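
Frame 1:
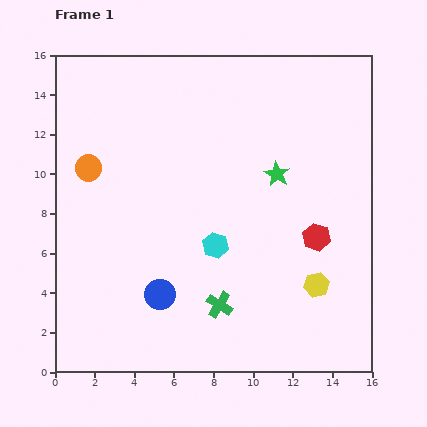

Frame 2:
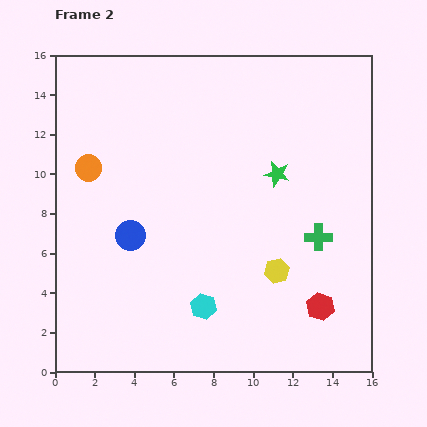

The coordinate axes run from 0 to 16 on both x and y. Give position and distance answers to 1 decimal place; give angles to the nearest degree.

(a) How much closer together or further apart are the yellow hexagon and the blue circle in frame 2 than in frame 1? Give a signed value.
-0.3

Distance in frame 1: 7.9. Distance in frame 2: 7.6.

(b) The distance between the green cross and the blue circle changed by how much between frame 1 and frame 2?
+6.5

Distance in frame 1: 3.0. Distance in frame 2: 9.5.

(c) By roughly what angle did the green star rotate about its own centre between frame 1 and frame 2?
17° counter-clockwise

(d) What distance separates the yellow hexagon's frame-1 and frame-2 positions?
2.1

The yellow hexagon moved from (13.2, 4.4) to (11.2, 5.1), a distance of √(2.0² + 0.7²) ≈ 2.1.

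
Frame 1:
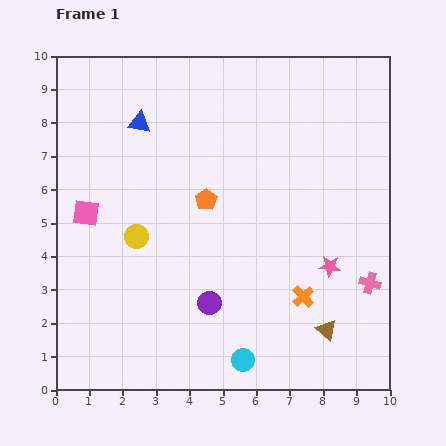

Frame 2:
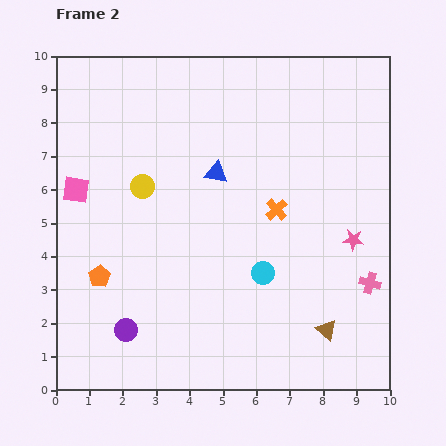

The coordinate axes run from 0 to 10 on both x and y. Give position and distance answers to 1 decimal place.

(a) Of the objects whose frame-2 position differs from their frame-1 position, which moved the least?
the pink square

(moved 0.8)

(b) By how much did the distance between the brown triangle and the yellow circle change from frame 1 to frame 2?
+0.6

Distance in frame 1: 6.4. Distance in frame 2: 7.0.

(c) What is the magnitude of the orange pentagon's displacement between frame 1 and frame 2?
3.9

The orange pentagon moved from (4.5, 5.7) to (1.3, 3.4), a distance of √(3.2² + 2.3²) ≈ 3.9.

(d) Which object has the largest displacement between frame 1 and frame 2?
the orange pentagon

(moved 3.9; next 2.7)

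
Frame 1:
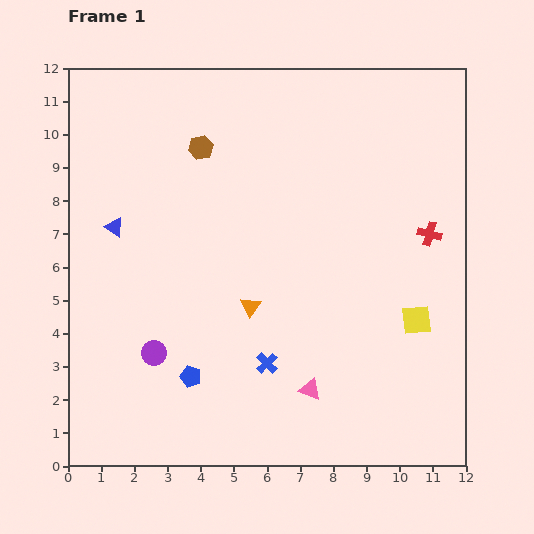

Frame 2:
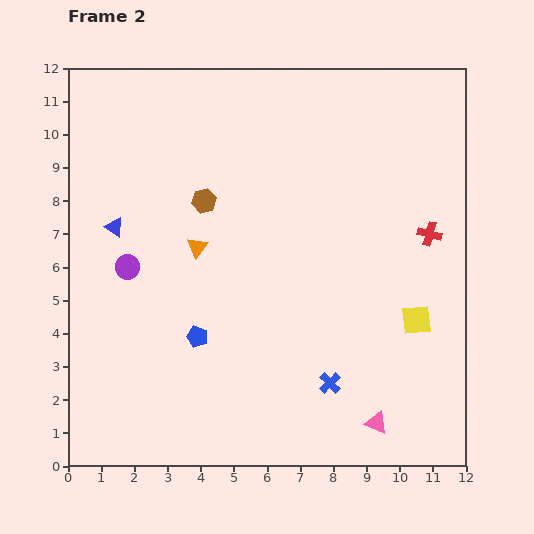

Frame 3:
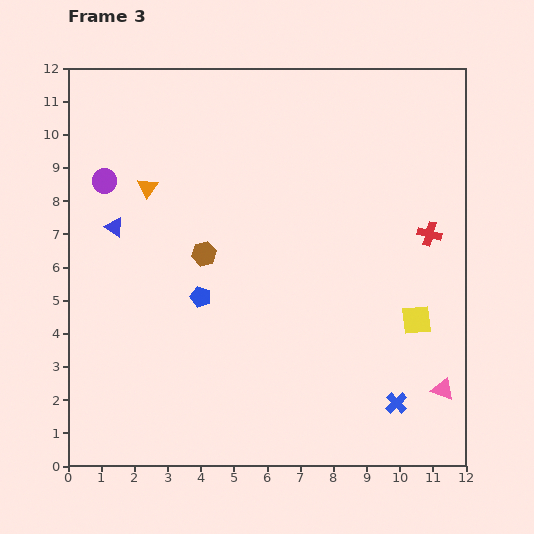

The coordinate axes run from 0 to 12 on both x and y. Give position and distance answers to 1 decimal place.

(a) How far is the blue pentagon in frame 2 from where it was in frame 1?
1.2

The blue pentagon moved from (3.7, 2.7) to (3.9, 3.9), a distance of √(0.2² + 1.2²) ≈ 1.2.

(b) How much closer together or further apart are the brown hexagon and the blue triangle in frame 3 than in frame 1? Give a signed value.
-0.7

Distance in frame 1: 3.5. Distance in frame 3: 2.8.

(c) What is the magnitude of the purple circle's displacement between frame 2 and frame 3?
2.7

The purple circle moved from (1.8, 6.0) to (1.1, 8.6), a distance of √(0.7² + 2.6²) ≈ 2.7.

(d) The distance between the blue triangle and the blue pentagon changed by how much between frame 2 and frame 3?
-0.8

Distance in frame 2: 4.1. Distance in frame 3: 3.3.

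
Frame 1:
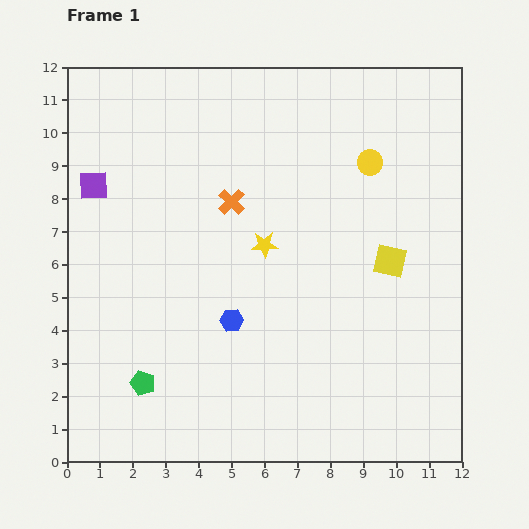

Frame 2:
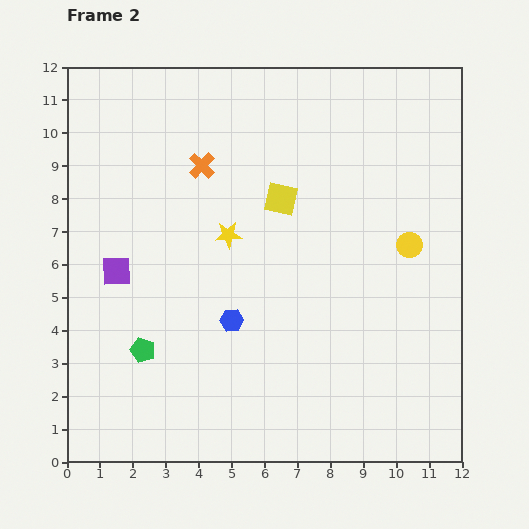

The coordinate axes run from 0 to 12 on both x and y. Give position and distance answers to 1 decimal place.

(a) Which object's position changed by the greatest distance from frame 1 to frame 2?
the yellow square

(moved 3.8; next 2.8)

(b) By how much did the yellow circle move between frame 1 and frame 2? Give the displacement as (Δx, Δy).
(1.2, -2.5)

The yellow circle was at (9.2, 9.1) in frame 1 and (10.4, 6.6) in frame 2.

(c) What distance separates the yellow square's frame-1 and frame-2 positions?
3.8

The yellow square moved from (9.8, 6.1) to (6.5, 8.0), a distance of √(3.3² + 1.9²) ≈ 3.8.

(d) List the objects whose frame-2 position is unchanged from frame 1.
the blue hexagon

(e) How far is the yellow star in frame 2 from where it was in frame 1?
1.1

The yellow star moved from (6.0, 6.6) to (4.9, 6.9), a distance of √(1.1² + 0.3²) ≈ 1.1.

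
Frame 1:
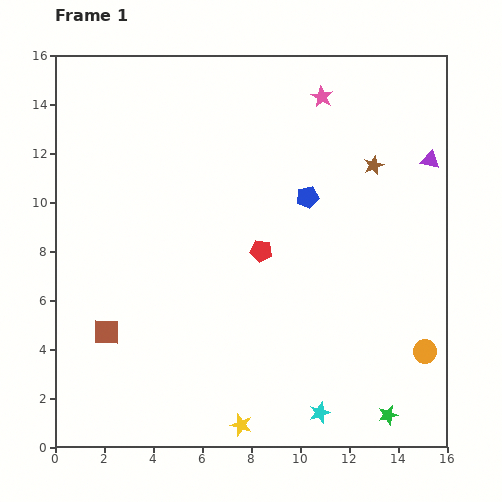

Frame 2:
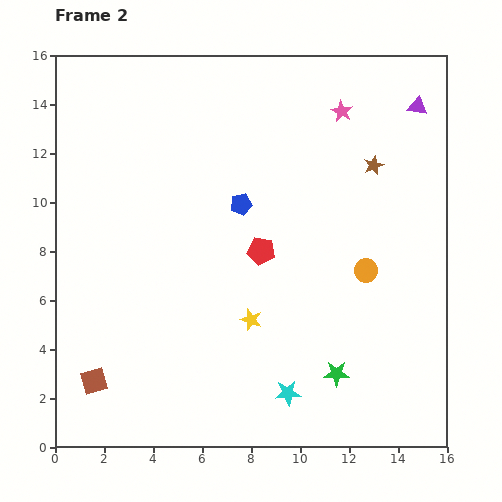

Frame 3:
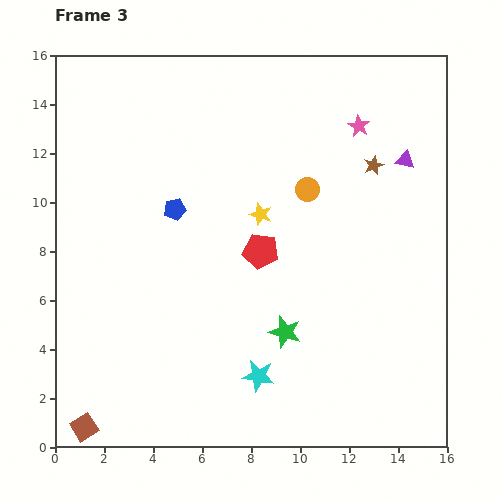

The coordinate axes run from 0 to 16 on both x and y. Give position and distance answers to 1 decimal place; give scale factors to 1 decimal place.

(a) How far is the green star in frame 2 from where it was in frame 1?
2.7

The green star moved from (13.6, 1.3) to (11.5, 3.0), a distance of √(2.1² + 1.7²) ≈ 2.7.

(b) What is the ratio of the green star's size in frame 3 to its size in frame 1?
1.6×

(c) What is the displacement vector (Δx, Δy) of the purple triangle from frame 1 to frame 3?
(-1.0, 0.0)

The purple triangle was at (15.3, 11.7) in frame 1 and (14.3, 11.7) in frame 3.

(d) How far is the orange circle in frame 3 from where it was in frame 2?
4.1

The orange circle moved from (12.7, 7.2) to (10.3, 10.5), a distance of √(2.4² + 3.3²) ≈ 4.1.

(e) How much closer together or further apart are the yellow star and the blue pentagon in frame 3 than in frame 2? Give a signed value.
-1.2

Distance in frame 2: 4.7. Distance in frame 3: 3.5.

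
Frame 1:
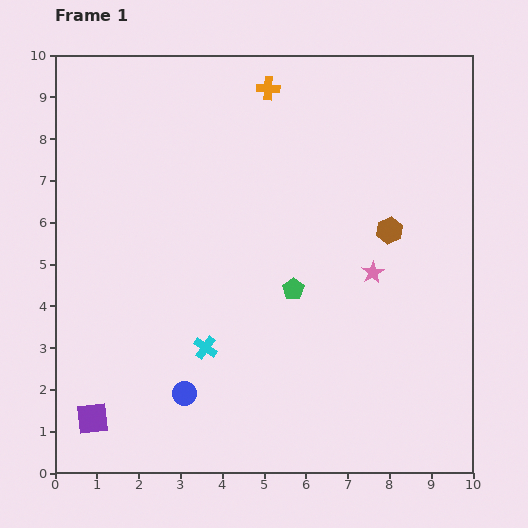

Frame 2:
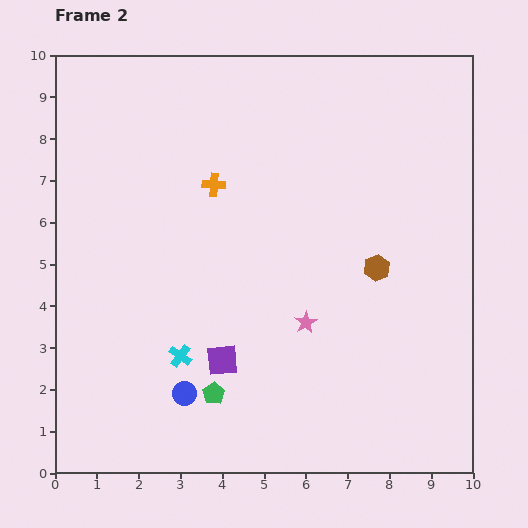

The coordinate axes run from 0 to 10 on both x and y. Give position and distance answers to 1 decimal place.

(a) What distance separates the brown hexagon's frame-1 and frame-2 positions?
0.9

The brown hexagon moved from (8.0, 5.8) to (7.7, 4.9), a distance of √(0.3² + 0.9²) ≈ 0.9.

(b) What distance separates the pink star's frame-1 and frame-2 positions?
2.0

The pink star moved from (7.6, 4.8) to (6.0, 3.6), a distance of √(1.6² + 1.2²) ≈ 2.0.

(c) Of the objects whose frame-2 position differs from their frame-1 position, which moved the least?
the cyan cross

(moved 0.6)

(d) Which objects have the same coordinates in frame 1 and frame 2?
the blue circle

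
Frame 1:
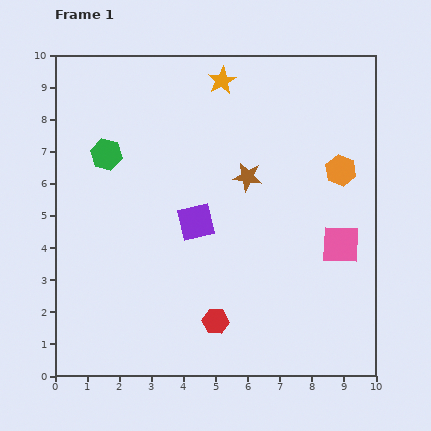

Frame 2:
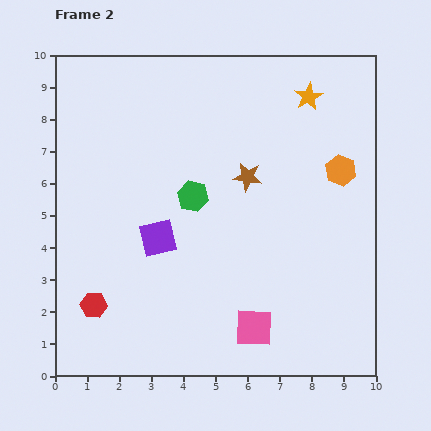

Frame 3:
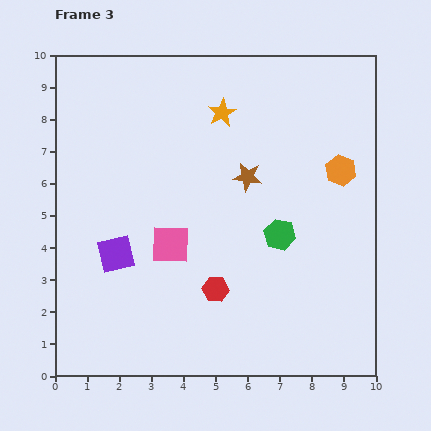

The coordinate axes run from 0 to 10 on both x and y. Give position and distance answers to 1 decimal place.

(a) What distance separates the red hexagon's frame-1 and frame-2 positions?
3.8

The red hexagon moved from (5.0, 1.7) to (1.2, 2.2), a distance of √(3.8² + 0.5²) ≈ 3.8.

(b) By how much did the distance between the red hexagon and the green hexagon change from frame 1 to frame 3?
-3.6

Distance in frame 1: 6.2. Distance in frame 3: 2.6.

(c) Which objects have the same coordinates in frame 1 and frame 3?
the brown star, the orange hexagon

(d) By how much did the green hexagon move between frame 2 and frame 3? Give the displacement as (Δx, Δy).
(2.7, -1.2)

The green hexagon was at (4.3, 5.6) in frame 2 and (7.0, 4.4) in frame 3.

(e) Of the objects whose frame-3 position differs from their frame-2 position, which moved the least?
the purple square

(moved 1.4)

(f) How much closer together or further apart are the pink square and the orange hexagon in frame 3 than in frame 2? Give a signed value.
+0.2

Distance in frame 2: 5.6. Distance in frame 3: 5.8.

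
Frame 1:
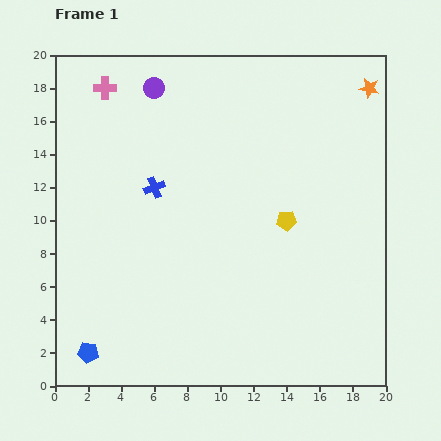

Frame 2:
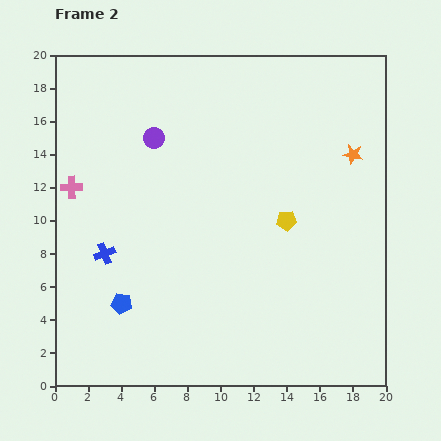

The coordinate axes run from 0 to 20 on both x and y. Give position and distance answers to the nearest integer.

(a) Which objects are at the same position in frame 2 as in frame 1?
the yellow pentagon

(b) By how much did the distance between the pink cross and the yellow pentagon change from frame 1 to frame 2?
-1

Distance in frame 1: 14. Distance in frame 2: 13.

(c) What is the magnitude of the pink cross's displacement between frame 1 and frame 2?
6

The pink cross moved from (3, 18) to (1, 12), a distance of √(2² + 6²) ≈ 6.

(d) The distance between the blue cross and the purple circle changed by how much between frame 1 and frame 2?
+2

Distance in frame 1: 6. Distance in frame 2: 8.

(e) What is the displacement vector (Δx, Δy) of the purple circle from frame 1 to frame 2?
(0, -3)

The purple circle was at (6, 18) in frame 1 and (6, 15) in frame 2.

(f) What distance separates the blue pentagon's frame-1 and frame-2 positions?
4

The blue pentagon moved from (2, 2) to (4, 5), a distance of √(2² + 3²) ≈ 4.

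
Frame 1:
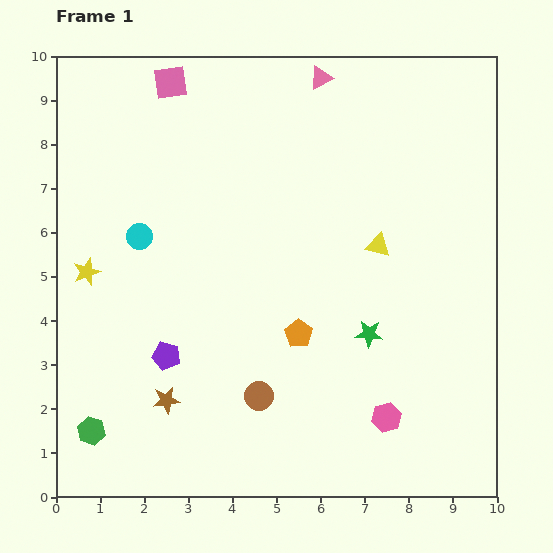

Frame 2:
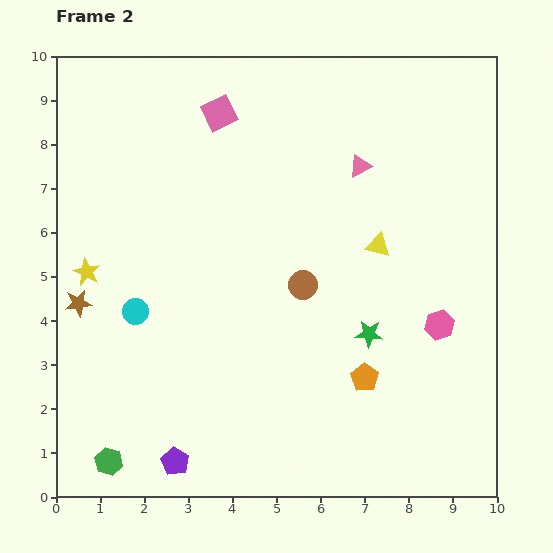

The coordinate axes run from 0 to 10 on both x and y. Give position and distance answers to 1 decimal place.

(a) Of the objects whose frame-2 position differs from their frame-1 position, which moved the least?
the green hexagon

(moved 0.8)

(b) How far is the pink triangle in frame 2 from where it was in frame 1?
2.2

The pink triangle moved from (6.0, 9.5) to (6.9, 7.5), a distance of √(0.9² + 2.0²) ≈ 2.2.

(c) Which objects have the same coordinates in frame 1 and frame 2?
the yellow triangle, the green star, the yellow star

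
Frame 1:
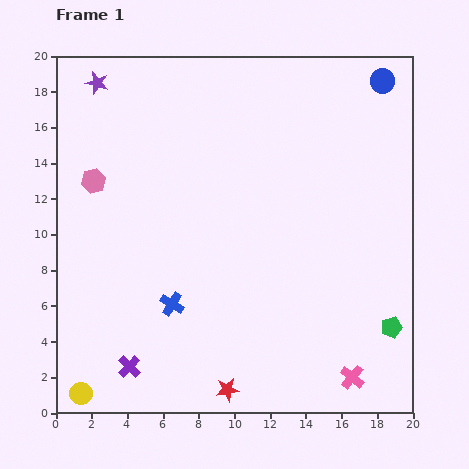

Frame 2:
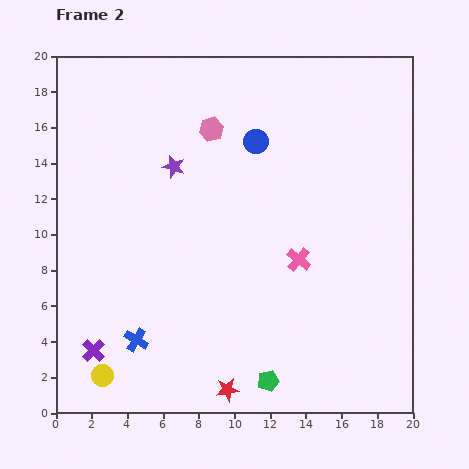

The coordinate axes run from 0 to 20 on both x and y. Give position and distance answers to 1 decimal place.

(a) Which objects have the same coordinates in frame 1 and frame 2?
the red star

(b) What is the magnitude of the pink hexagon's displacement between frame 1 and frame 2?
7.2

The pink hexagon moved from (2.1, 13.0) to (8.7, 15.9), a distance of √(6.6² + 2.9²) ≈ 7.2.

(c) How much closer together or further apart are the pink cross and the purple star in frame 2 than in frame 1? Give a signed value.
-13.1

Distance in frame 1: 21.8. Distance in frame 2: 8.7.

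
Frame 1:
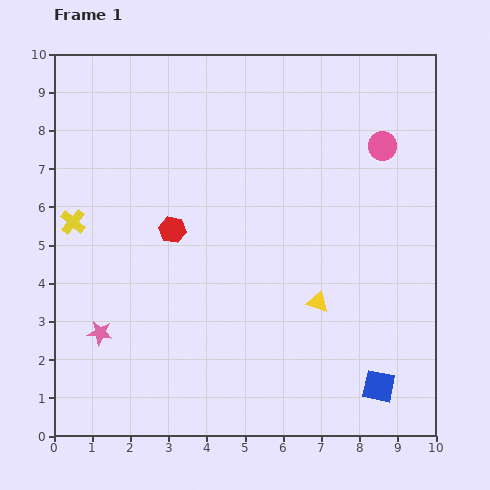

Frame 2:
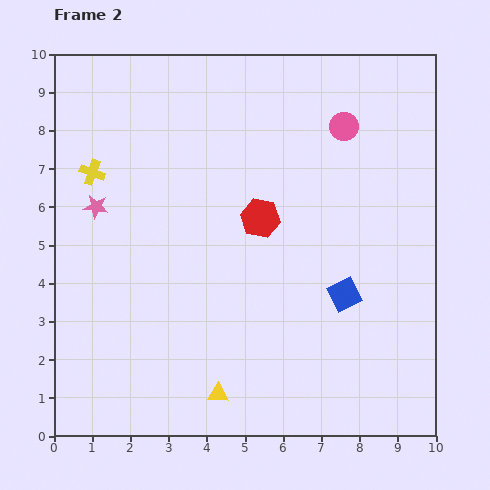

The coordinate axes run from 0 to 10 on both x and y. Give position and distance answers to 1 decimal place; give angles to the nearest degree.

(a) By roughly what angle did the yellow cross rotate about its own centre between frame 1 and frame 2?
20° counter-clockwise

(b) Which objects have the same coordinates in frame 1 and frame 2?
none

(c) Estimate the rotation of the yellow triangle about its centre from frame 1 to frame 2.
16° counter-clockwise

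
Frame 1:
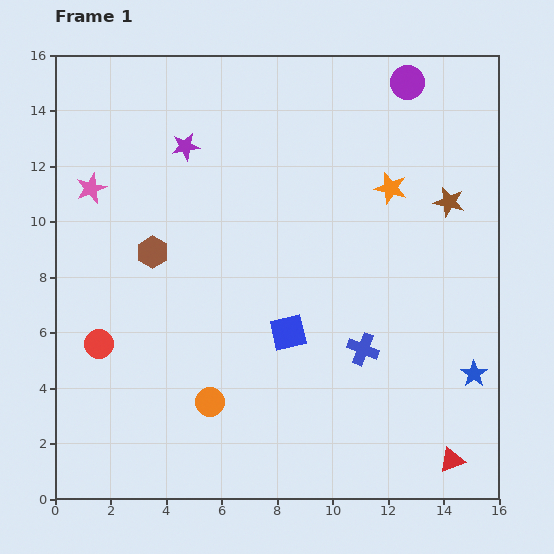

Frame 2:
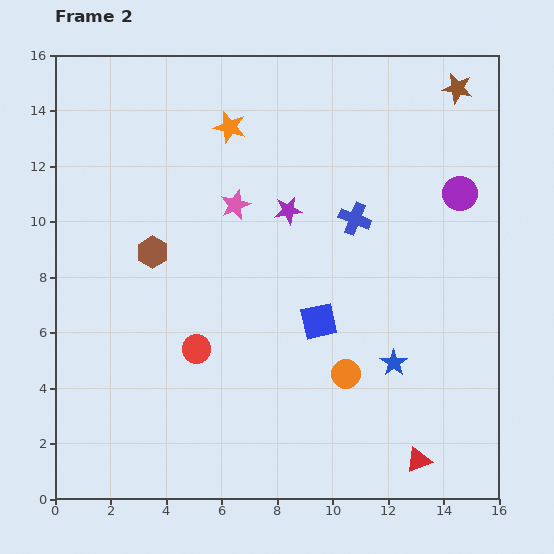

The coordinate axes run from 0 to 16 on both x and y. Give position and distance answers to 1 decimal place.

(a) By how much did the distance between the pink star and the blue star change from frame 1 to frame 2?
-7.2

Distance in frame 1: 15.3. Distance in frame 2: 8.1.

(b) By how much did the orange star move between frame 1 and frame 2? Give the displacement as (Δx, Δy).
(-5.8, 2.2)

The orange star was at (12.1, 11.2) in frame 1 and (6.3, 13.4) in frame 2.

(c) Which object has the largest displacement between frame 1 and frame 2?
the orange star

(moved 6.2; next 5.2)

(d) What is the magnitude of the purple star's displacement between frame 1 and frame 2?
4.4

The purple star moved from (4.7, 12.7) to (8.4, 10.4), a distance of √(3.7² + 2.3²) ≈ 4.4.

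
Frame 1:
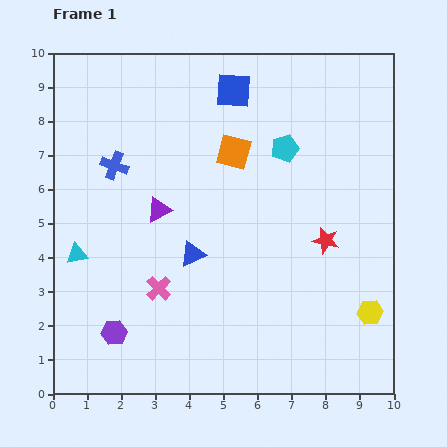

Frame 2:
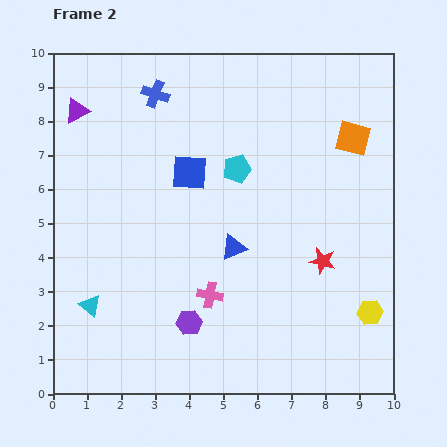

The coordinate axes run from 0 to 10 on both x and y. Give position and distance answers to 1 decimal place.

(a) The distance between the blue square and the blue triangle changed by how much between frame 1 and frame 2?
-2.3

Distance in frame 1: 4.9. Distance in frame 2: 2.6.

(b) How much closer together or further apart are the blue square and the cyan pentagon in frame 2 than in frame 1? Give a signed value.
-0.9

Distance in frame 1: 2.3. Distance in frame 2: 1.4.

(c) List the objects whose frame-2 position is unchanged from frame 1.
the yellow hexagon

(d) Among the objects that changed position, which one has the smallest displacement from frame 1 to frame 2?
the red star

(moved 0.6)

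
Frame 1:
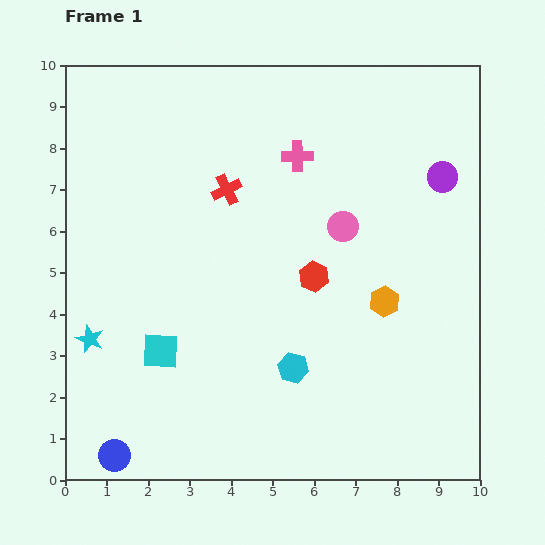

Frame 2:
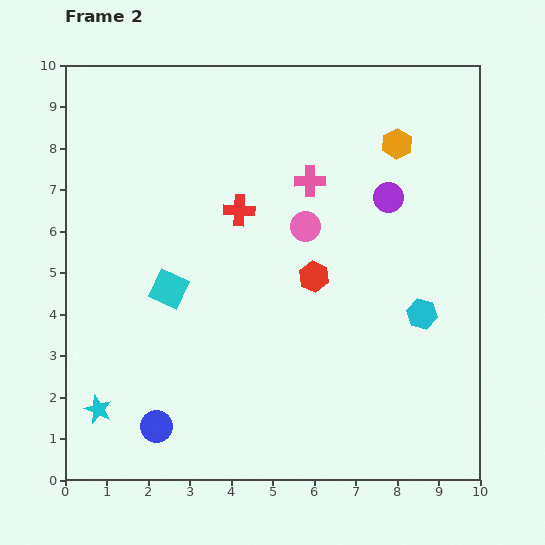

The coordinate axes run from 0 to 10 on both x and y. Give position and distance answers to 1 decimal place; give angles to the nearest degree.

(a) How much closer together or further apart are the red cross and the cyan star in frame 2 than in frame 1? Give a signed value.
+1.0

Distance in frame 1: 4.9. Distance in frame 2: 5.9.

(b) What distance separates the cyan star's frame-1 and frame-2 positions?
1.7

The cyan star moved from (0.6, 3.4) to (0.8, 1.7), a distance of √(0.2² + 1.7²) ≈ 1.7.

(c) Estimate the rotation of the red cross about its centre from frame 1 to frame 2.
29° clockwise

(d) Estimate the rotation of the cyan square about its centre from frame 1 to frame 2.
22° clockwise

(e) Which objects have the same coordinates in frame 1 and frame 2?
the red hexagon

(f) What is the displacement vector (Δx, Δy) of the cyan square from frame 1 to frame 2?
(0.2, 1.5)

The cyan square was at (2.3, 3.1) in frame 1 and (2.5, 4.6) in frame 2.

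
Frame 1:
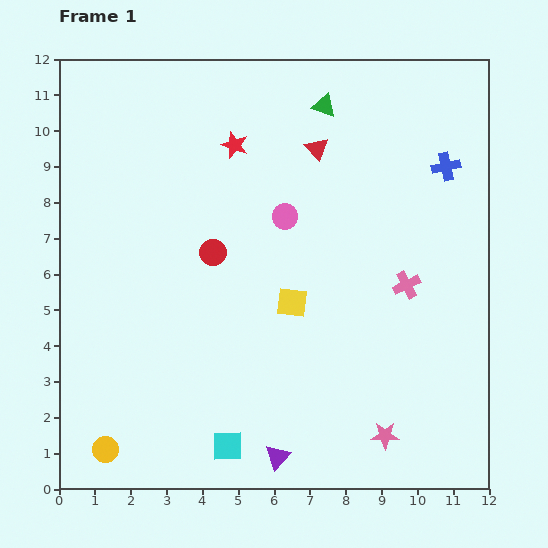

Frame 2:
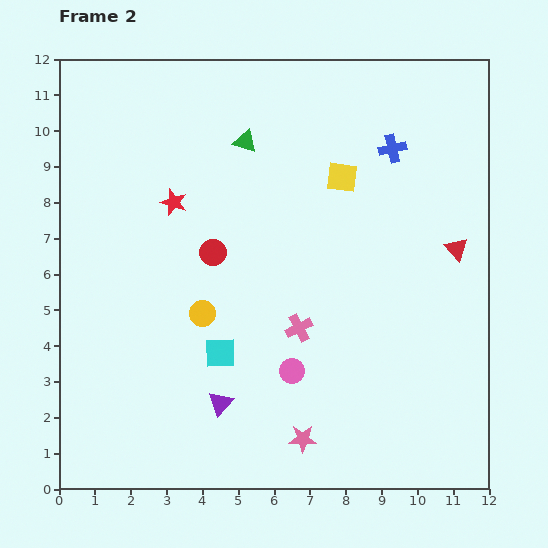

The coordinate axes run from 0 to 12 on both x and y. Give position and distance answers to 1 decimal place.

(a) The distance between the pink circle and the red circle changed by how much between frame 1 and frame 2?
+1.8

Distance in frame 1: 2.2. Distance in frame 2: 4.0.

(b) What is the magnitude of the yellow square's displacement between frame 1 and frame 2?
3.8

The yellow square moved from (6.5, 5.2) to (7.9, 8.7), a distance of √(1.4² + 3.5²) ≈ 3.8.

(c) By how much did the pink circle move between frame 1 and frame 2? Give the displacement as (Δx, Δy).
(0.2, -4.3)

The pink circle was at (6.3, 7.6) in frame 1 and (6.5, 3.3) in frame 2.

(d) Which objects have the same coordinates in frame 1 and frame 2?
the red circle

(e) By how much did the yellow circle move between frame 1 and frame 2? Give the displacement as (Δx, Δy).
(2.7, 3.8)

The yellow circle was at (1.3, 1.1) in frame 1 and (4.0, 4.9) in frame 2.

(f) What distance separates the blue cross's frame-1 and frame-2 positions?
1.6

The blue cross moved from (10.8, 9.0) to (9.3, 9.5), a distance of √(1.5² + 0.5²) ≈ 1.6.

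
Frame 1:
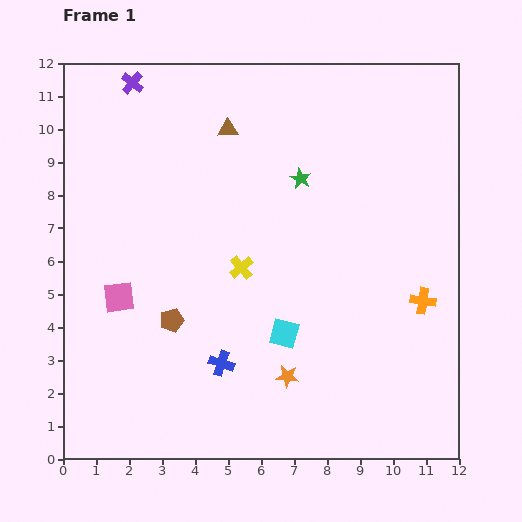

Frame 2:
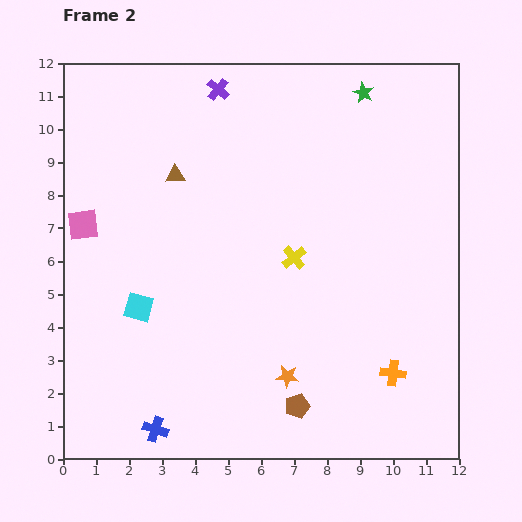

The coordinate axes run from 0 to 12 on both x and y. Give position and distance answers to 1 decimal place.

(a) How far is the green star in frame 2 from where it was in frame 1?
3.2

The green star moved from (7.2, 8.5) to (9.1, 11.1), a distance of √(1.9² + 2.6²) ≈ 3.2.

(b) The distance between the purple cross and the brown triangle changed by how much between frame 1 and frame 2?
-0.3

Distance in frame 1: 3.2. Distance in frame 2: 2.9.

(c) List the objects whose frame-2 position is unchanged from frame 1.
the orange star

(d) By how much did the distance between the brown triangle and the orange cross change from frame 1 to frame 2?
+1.0

Distance in frame 1: 7.9. Distance in frame 2: 8.9.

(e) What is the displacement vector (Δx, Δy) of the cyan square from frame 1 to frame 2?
(-4.4, 0.8)

The cyan square was at (6.7, 3.8) in frame 1 and (2.3, 4.6) in frame 2.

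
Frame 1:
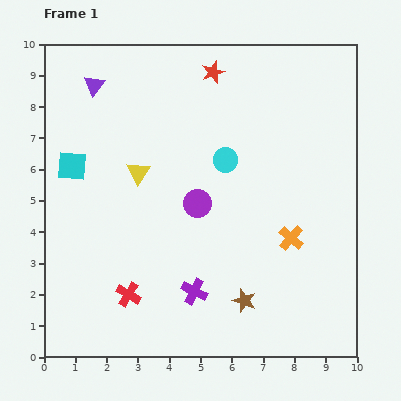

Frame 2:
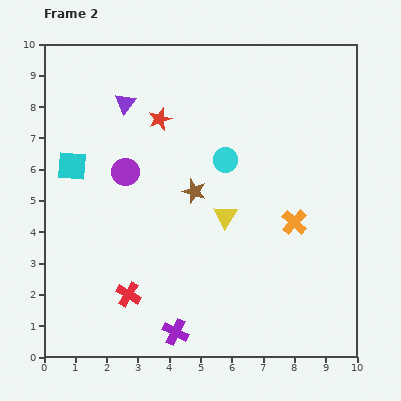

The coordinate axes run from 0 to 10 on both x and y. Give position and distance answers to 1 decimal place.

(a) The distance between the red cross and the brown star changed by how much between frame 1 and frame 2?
+0.2

Distance in frame 1: 3.7. Distance in frame 2: 3.9.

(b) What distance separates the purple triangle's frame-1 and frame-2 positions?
1.2

The purple triangle moved from (1.6, 8.7) to (2.6, 8.1), a distance of √(1.0² + 0.6²) ≈ 1.2.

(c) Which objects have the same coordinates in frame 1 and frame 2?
the red cross, the cyan circle, the cyan square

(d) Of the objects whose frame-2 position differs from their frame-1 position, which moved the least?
the orange cross

(moved 0.5)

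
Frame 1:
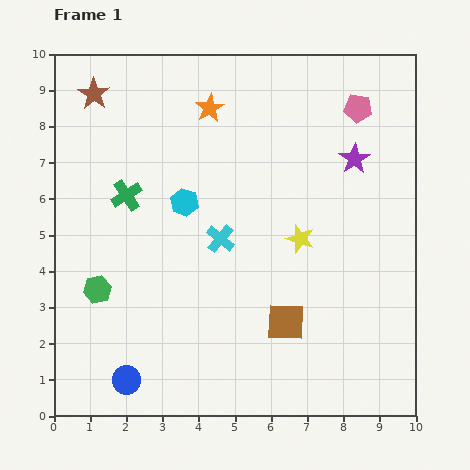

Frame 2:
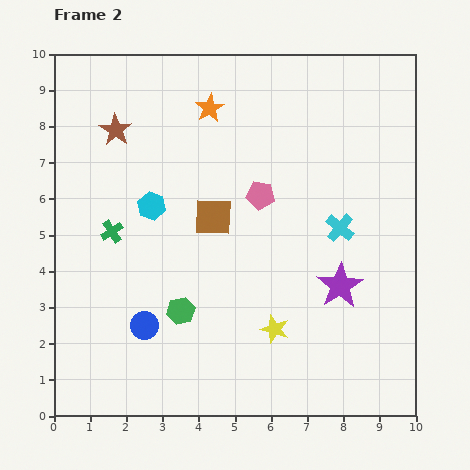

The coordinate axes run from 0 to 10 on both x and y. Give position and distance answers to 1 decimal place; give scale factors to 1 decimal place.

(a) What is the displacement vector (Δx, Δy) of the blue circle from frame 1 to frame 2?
(0.5, 1.5)

The blue circle was at (2.0, 1.0) in frame 1 and (2.5, 2.5) in frame 2.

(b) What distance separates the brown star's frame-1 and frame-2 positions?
1.2

The brown star moved from (1.1, 8.9) to (1.7, 7.9), a distance of √(0.6² + 1.0²) ≈ 1.2.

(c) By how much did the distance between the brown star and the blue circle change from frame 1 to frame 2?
-2.5

Distance in frame 1: 8.0. Distance in frame 2: 5.5.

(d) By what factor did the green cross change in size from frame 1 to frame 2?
0.7×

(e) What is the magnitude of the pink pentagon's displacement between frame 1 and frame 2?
3.6

The pink pentagon moved from (8.4, 8.5) to (5.7, 6.1), a distance of √(2.7² + 2.4²) ≈ 3.6.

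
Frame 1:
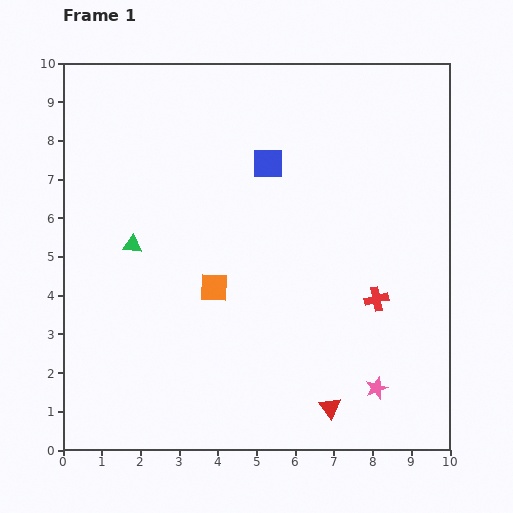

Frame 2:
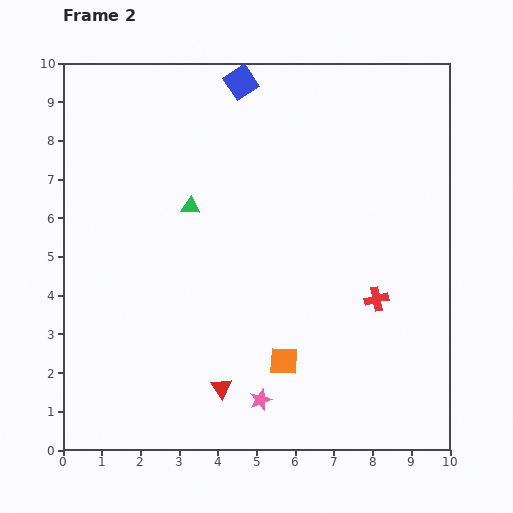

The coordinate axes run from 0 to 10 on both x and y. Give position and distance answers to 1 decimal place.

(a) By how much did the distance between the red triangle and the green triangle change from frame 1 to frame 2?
-1.8

Distance in frame 1: 6.6. Distance in frame 2: 4.8.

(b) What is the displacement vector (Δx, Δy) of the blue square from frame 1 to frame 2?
(-0.7, 2.1)

The blue square was at (5.3, 7.4) in frame 1 and (4.6, 9.5) in frame 2.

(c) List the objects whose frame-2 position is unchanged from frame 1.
the red cross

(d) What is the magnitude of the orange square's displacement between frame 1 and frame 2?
2.6

The orange square moved from (3.9, 4.2) to (5.7, 2.3), a distance of √(1.8² + 1.9²) ≈ 2.6.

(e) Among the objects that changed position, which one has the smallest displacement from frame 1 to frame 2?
the green triangle

(moved 1.8)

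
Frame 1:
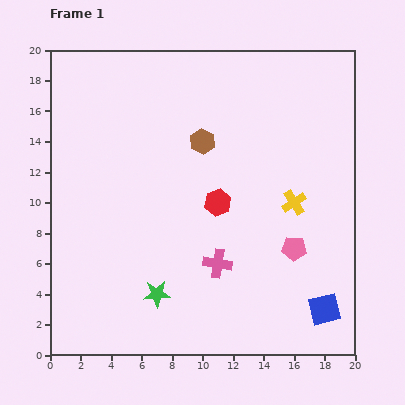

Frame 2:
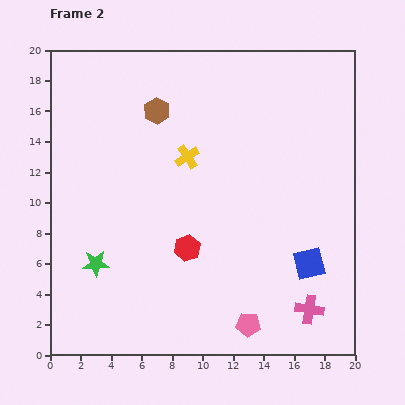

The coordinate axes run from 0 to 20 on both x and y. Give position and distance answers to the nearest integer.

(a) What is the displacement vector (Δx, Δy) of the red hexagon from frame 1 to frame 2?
(-2, -3)

The red hexagon was at (11, 10) in frame 1 and (9, 7) in frame 2.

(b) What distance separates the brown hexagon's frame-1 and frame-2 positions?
4

The brown hexagon moved from (10, 14) to (7, 16), a distance of √(3² + 2²) ≈ 4.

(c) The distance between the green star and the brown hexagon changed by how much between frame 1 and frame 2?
+1

Distance in frame 1: 10. Distance in frame 2: 11.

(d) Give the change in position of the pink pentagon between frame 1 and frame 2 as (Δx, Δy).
(-3, -5)

The pink pentagon was at (16, 7) in frame 1 and (13, 2) in frame 2.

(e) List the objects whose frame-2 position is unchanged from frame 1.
none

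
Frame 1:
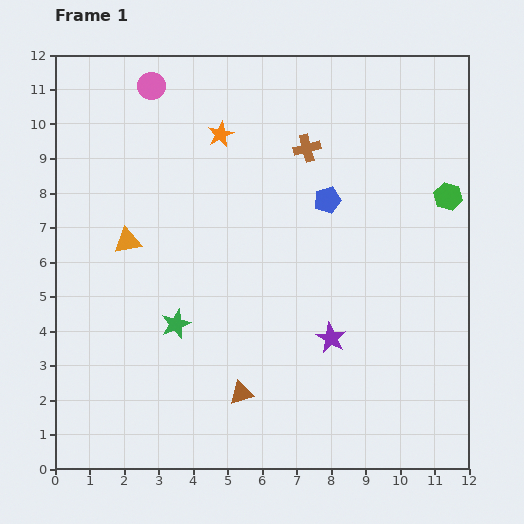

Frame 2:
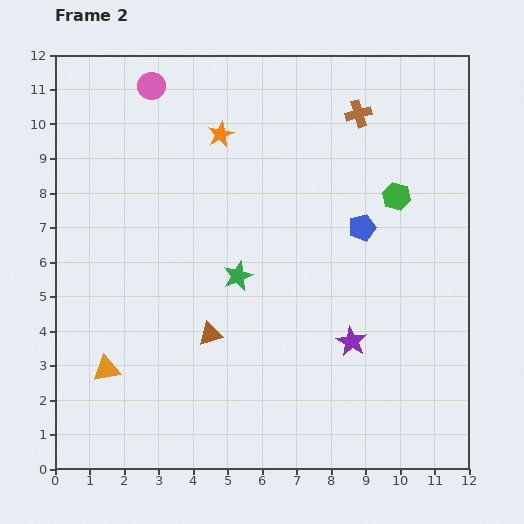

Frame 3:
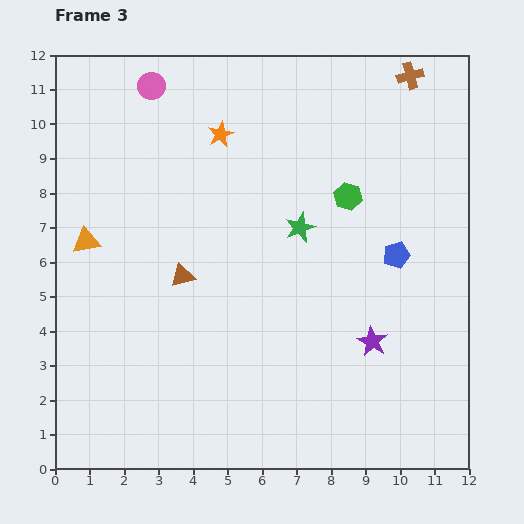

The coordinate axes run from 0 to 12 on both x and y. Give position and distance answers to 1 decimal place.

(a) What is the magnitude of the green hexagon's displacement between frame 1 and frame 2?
1.5

The green hexagon moved from (11.4, 7.9) to (9.9, 7.9), a distance of √(1.5² + 0.0²) ≈ 1.5.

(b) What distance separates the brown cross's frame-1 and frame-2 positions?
1.8

The brown cross moved from (7.3, 9.3) to (8.8, 10.3), a distance of √(1.5² + 1.0²) ≈ 1.8.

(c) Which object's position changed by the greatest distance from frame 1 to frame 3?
the green star

(moved 4.6; next 3.8)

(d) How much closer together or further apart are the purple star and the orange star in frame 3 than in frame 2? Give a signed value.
+0.3

Distance in frame 2: 7.1. Distance in frame 3: 7.4.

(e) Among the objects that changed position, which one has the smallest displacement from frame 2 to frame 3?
the purple star

(moved 0.6)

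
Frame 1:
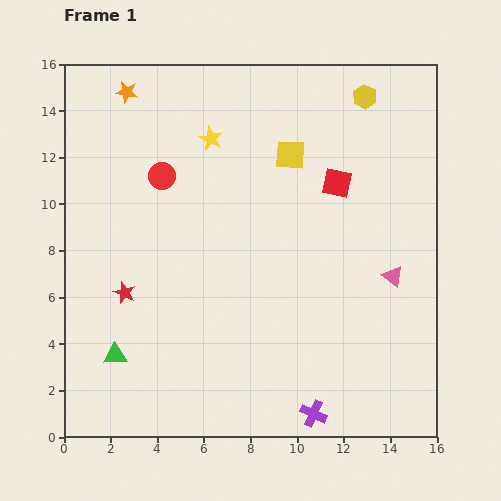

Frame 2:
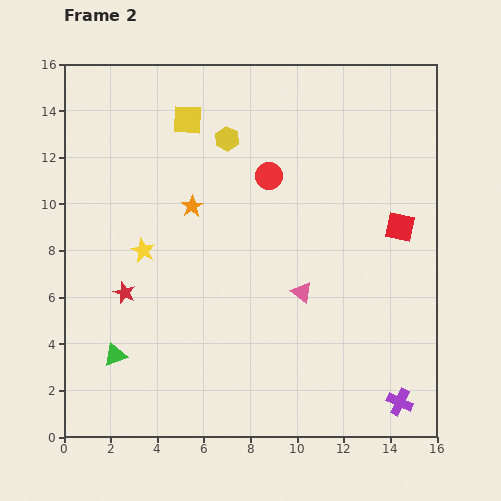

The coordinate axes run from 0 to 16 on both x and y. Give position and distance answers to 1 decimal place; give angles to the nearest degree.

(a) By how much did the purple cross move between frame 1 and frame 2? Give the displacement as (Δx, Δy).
(3.7, 0.5)

The purple cross was at (10.7, 1.0) in frame 1 and (14.4, 1.5) in frame 2.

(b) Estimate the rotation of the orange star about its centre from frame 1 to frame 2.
28° clockwise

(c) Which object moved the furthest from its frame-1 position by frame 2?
the yellow hexagon

(moved 6.2; next 5.6)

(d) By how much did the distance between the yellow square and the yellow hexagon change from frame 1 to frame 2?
-2.2

Distance in frame 1: 4.1. Distance in frame 2: 1.9.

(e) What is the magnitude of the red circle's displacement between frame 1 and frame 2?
4.6

The red circle moved from (4.2, 11.2) to (8.8, 11.2), a distance of √(4.6² + 0.0²) ≈ 4.6.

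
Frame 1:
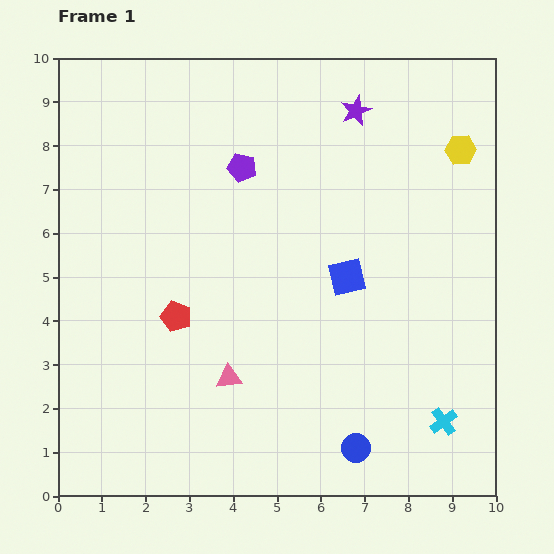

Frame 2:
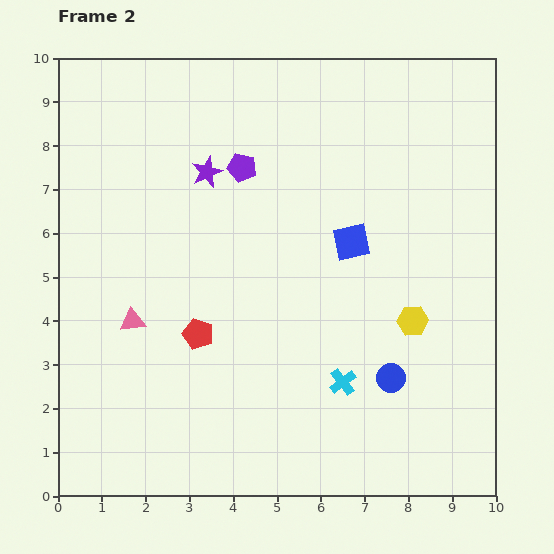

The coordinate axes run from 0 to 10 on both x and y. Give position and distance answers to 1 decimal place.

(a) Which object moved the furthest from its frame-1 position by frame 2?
the yellow hexagon

(moved 4.1; next 3.7)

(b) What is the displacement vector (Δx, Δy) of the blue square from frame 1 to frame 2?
(0.1, 0.8)

The blue square was at (6.6, 5.0) in frame 1 and (6.7, 5.8) in frame 2.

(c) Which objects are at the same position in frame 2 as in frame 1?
the purple pentagon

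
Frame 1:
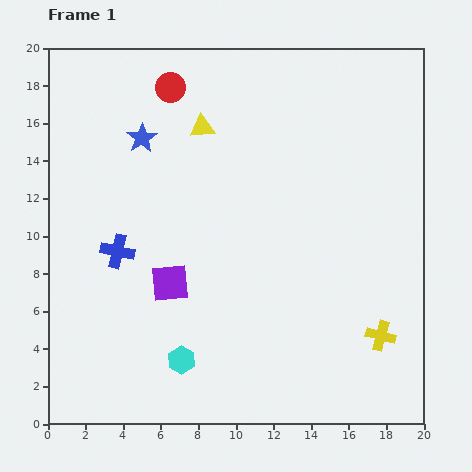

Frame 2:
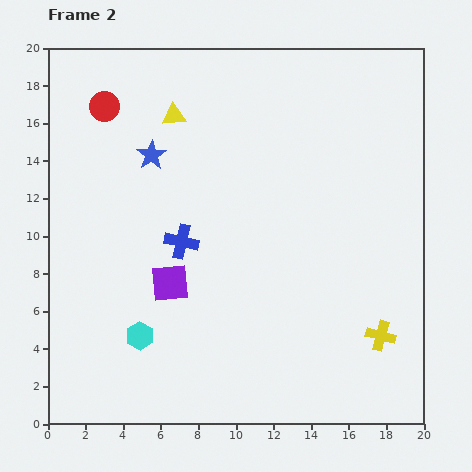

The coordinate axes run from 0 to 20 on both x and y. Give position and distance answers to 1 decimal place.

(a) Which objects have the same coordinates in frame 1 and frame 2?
the purple square, the yellow cross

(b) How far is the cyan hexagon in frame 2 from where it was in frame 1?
2.6

The cyan hexagon moved from (7.1, 3.4) to (4.9, 4.7), a distance of √(2.2² + 1.3²) ≈ 2.6.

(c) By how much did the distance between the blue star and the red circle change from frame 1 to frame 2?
+0.5

Distance in frame 1: 3.1. Distance in frame 2: 3.6.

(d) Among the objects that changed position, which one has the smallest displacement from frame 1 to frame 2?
the blue star

(moved 1.0)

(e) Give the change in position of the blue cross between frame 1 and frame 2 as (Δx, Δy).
(3.4, 0.5)

The blue cross was at (3.7, 9.2) in frame 1 and (7.1, 9.7) in frame 2.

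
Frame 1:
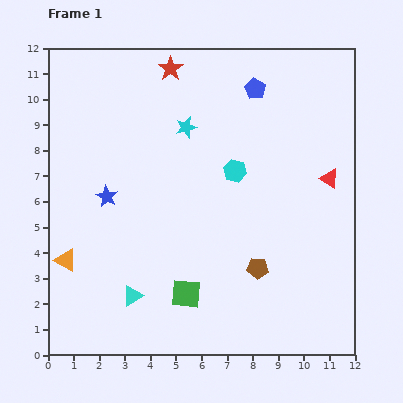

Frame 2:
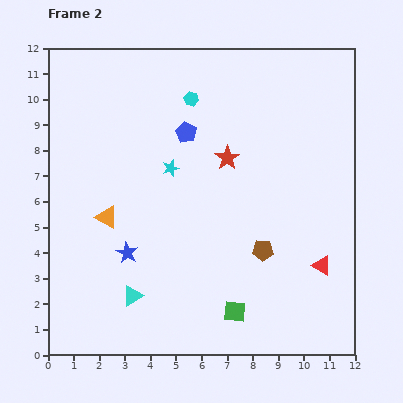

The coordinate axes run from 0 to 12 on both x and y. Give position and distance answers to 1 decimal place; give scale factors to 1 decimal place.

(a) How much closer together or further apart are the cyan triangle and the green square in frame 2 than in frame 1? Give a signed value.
+1.9

Distance in frame 1: 2.1. Distance in frame 2: 4.0.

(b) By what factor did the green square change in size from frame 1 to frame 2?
0.7×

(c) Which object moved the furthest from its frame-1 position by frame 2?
the red star

(moved 4.1; next 3.4)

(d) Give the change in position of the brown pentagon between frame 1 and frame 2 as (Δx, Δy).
(0.2, 0.7)

The brown pentagon was at (8.2, 3.4) in frame 1 and (8.4, 4.1) in frame 2.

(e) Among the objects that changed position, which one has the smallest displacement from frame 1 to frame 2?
the brown pentagon

(moved 0.7)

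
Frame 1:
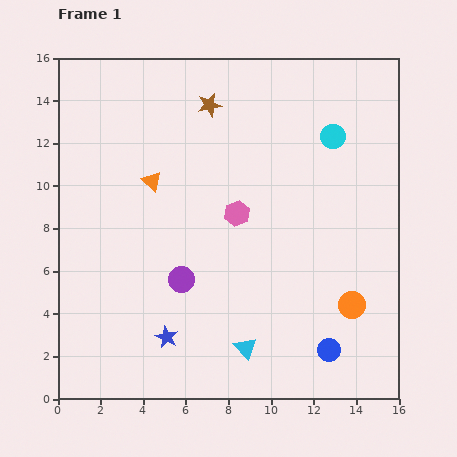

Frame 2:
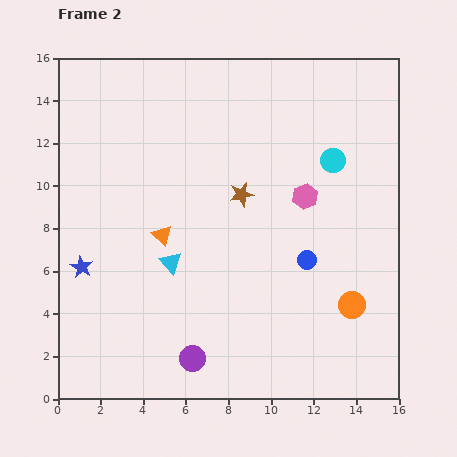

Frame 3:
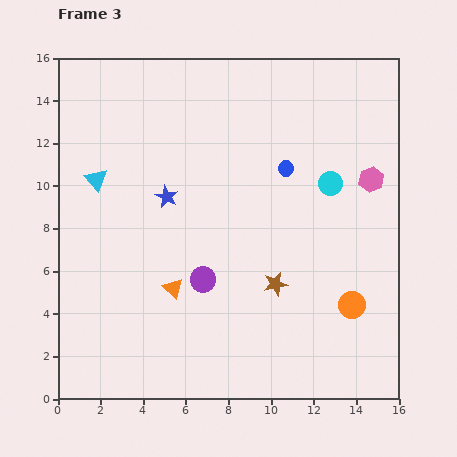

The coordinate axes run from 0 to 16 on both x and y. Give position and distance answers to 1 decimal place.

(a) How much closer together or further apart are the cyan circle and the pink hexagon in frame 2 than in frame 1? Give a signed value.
-3.7

Distance in frame 1: 5.8. Distance in frame 2: 2.1.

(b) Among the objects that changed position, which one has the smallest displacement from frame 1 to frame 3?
the purple circle

(moved 1.0)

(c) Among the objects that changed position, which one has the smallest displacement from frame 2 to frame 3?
the cyan circle

(moved 1.1)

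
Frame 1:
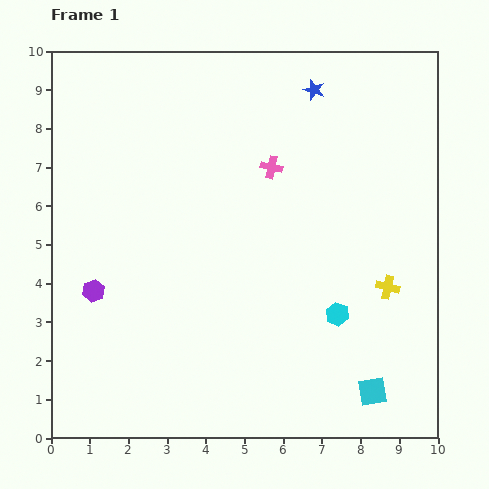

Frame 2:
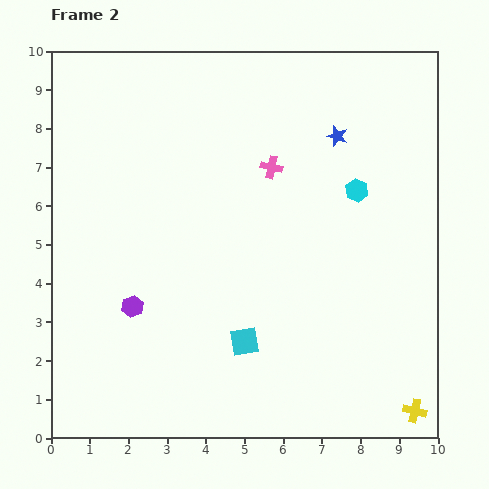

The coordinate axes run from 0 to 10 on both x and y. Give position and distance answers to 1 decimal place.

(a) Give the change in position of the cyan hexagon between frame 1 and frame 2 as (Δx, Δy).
(0.5, 3.2)

The cyan hexagon was at (7.4, 3.2) in frame 1 and (7.9, 6.4) in frame 2.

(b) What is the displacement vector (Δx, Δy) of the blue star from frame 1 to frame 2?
(0.6, -1.2)

The blue star was at (6.8, 9.0) in frame 1 and (7.4, 7.8) in frame 2.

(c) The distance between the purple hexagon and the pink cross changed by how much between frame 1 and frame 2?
-0.5

Distance in frame 1: 5.6. Distance in frame 2: 5.1.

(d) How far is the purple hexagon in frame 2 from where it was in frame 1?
1.1

The purple hexagon moved from (1.1, 3.8) to (2.1, 3.4), a distance of √(1.0² + 0.4²) ≈ 1.1.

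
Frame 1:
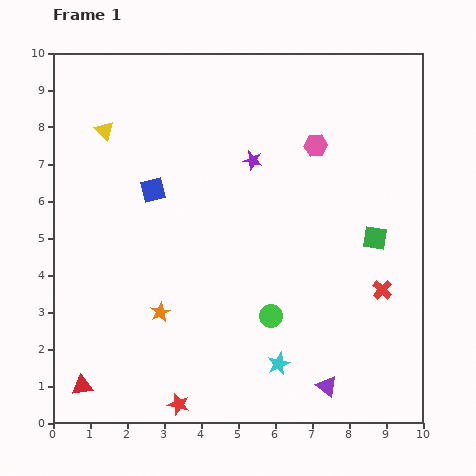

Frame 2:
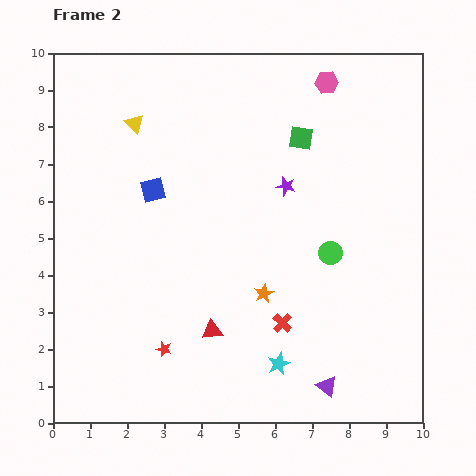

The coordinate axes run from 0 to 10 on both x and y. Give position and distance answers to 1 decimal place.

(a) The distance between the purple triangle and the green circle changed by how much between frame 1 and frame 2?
+1.2

Distance in frame 1: 2.4. Distance in frame 2: 3.6.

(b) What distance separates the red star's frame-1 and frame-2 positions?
1.6

The red star moved from (3.4, 0.5) to (3.0, 2.0), a distance of √(0.4² + 1.5²) ≈ 1.6.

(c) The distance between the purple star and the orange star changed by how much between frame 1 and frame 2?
-1.8

Distance in frame 1: 4.8. Distance in frame 2: 3.0.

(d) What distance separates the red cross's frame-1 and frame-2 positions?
2.8

The red cross moved from (8.9, 3.6) to (6.2, 2.7), a distance of √(2.7² + 0.9²) ≈ 2.8.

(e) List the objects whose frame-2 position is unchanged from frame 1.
the blue square, the purple triangle, the cyan star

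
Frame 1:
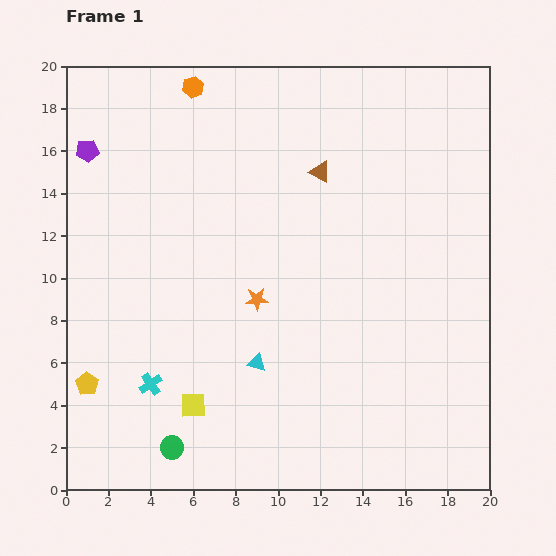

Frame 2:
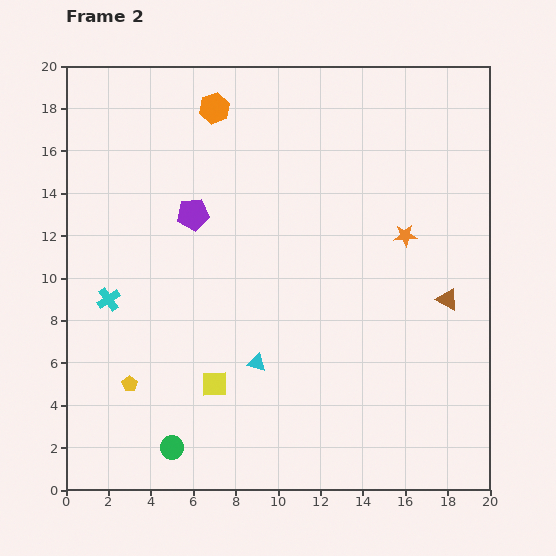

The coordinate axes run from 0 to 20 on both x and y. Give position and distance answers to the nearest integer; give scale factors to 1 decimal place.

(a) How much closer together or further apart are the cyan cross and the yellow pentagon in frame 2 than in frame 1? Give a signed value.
+1

Distance in frame 1: 3. Distance in frame 2: 4.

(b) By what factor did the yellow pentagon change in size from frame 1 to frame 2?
0.7×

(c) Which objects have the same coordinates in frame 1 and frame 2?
the green circle, the cyan triangle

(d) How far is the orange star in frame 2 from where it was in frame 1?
8

The orange star moved from (9, 9) to (16, 12), a distance of √(7² + 3²) ≈ 8.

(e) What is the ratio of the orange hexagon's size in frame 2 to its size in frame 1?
1.5×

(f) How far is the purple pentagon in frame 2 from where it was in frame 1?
6

The purple pentagon moved from (1, 16) to (6, 13), a distance of √(5² + 3²) ≈ 6.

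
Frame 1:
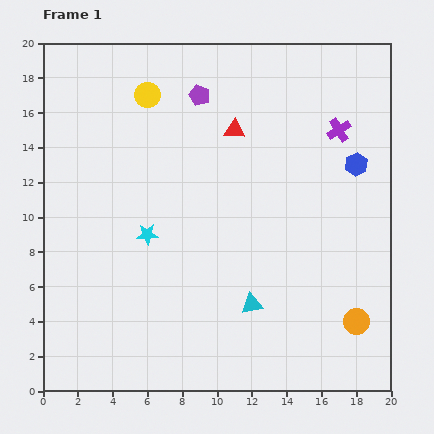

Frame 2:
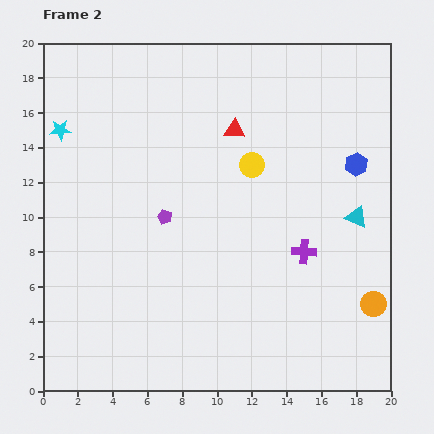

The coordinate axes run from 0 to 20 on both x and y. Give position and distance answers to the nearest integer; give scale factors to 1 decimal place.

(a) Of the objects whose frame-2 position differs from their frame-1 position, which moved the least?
the orange circle

(moved 1)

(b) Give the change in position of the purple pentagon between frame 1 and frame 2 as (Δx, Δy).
(-2, -7)

The purple pentagon was at (9, 17) in frame 1 and (7, 10) in frame 2.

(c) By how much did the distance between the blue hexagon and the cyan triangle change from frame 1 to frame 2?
-7

Distance in frame 1: 10. Distance in frame 2: 3.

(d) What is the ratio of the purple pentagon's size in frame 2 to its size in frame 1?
0.7×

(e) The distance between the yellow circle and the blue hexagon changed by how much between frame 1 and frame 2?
-7

Distance in frame 1: 13. Distance in frame 2: 6.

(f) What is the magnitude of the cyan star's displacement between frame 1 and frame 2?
8

The cyan star moved from (6, 9) to (1, 15), a distance of √(5² + 6²) ≈ 8.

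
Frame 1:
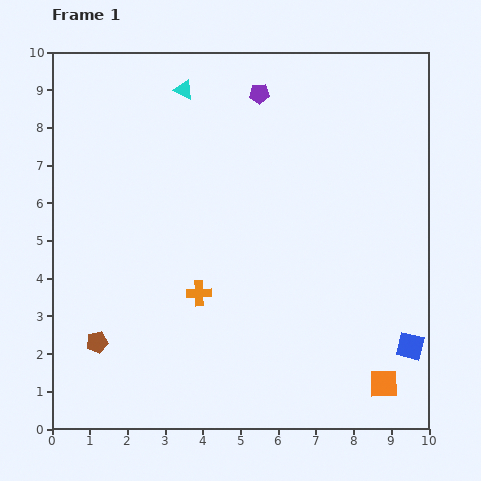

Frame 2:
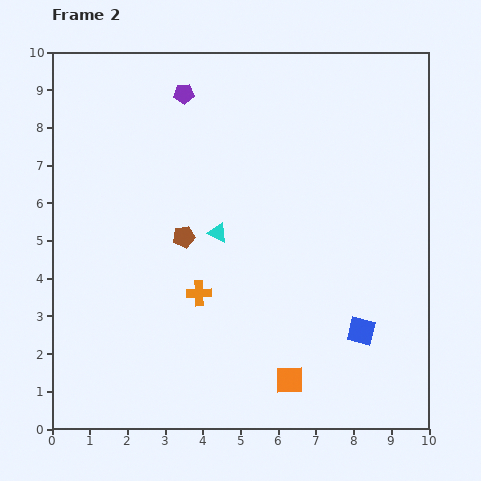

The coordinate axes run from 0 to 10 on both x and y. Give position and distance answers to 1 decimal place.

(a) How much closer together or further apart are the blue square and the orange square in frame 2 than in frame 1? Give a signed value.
+1.1

Distance in frame 1: 1.2. Distance in frame 2: 2.3.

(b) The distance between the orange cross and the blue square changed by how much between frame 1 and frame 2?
-1.4

Distance in frame 1: 5.8. Distance in frame 2: 4.4.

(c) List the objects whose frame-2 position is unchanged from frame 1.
the orange cross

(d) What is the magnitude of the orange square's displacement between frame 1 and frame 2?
2.5

The orange square moved from (8.8, 1.2) to (6.3, 1.3), a distance of √(2.5² + 0.1²) ≈ 2.5.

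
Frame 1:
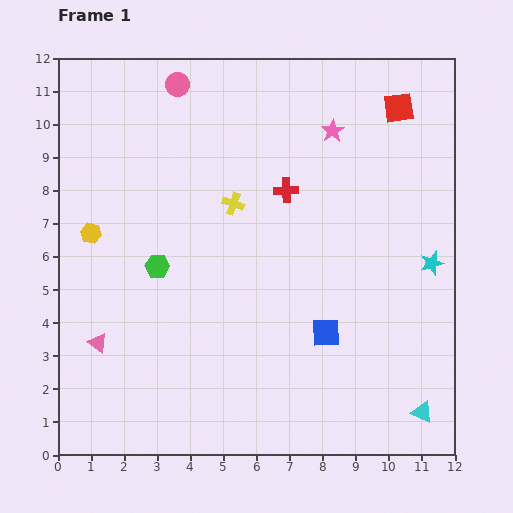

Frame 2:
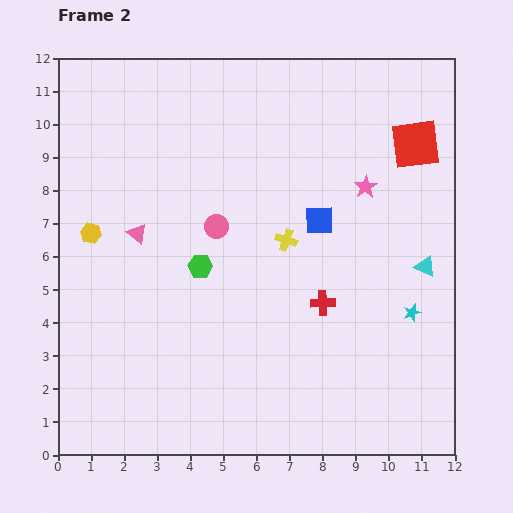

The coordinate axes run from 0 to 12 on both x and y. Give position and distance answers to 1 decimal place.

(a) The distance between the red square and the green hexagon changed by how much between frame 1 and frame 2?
-1.2

Distance in frame 1: 8.7. Distance in frame 2: 7.5.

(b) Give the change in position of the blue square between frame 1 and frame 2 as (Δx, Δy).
(-0.2, 3.4)

The blue square was at (8.1, 3.7) in frame 1 and (7.9, 7.1) in frame 2.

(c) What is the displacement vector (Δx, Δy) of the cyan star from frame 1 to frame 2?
(-0.6, -1.5)

The cyan star was at (11.3, 5.8) in frame 1 and (10.7, 4.3) in frame 2.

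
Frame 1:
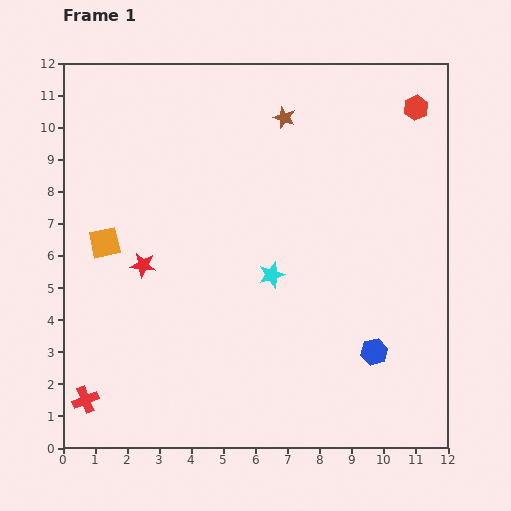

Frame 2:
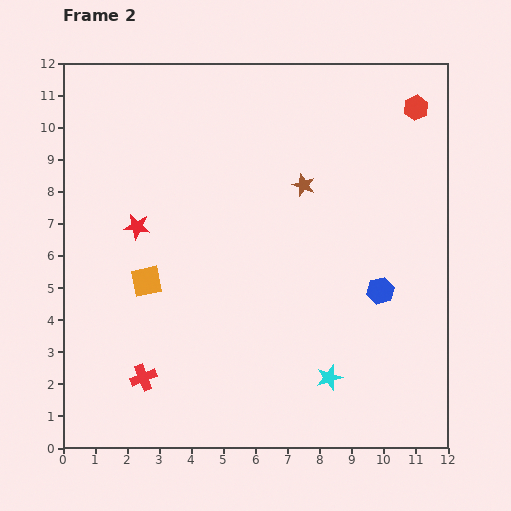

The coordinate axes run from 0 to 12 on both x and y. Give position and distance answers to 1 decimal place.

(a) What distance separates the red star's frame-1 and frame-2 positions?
1.2

The red star moved from (2.5, 5.7) to (2.3, 6.9), a distance of √(0.2² + 1.2²) ≈ 1.2.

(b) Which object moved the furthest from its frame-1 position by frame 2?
the cyan star

(moved 3.7; next 2.2)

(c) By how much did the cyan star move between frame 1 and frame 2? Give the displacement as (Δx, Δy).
(1.8, -3.2)

The cyan star was at (6.5, 5.4) in frame 1 and (8.3, 2.2) in frame 2.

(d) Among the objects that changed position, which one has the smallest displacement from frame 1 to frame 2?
the red star

(moved 1.2)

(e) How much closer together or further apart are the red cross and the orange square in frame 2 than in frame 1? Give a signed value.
-1.9

Distance in frame 1: 4.9. Distance in frame 2: 3.0.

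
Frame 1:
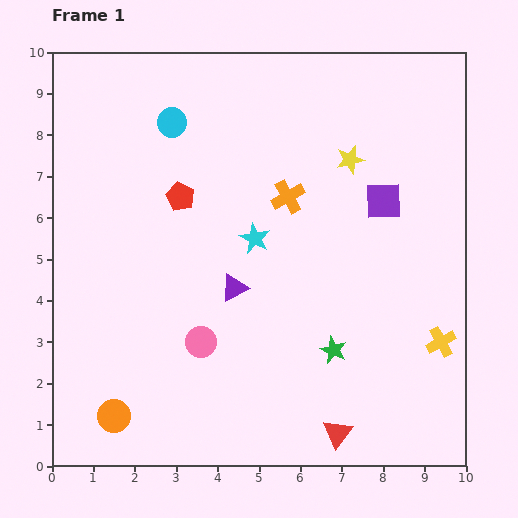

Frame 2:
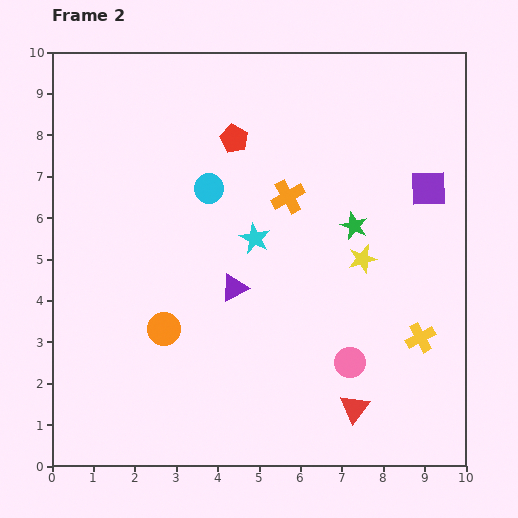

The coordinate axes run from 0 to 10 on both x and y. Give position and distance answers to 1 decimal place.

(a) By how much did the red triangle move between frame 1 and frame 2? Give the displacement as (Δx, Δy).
(0.4, 0.6)

The red triangle was at (6.9, 0.8) in frame 1 and (7.3, 1.4) in frame 2.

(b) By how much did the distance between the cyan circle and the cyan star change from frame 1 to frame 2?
-1.8

Distance in frame 1: 3.4. Distance in frame 2: 1.6.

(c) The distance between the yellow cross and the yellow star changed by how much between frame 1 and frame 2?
-2.5

Distance in frame 1: 4.9. Distance in frame 2: 2.4.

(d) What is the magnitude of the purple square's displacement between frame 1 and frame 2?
1.1

The purple square moved from (8.0, 6.4) to (9.1, 6.7), a distance of √(1.1² + 0.3²) ≈ 1.1.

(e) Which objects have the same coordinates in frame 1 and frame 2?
the cyan star, the purple triangle, the orange cross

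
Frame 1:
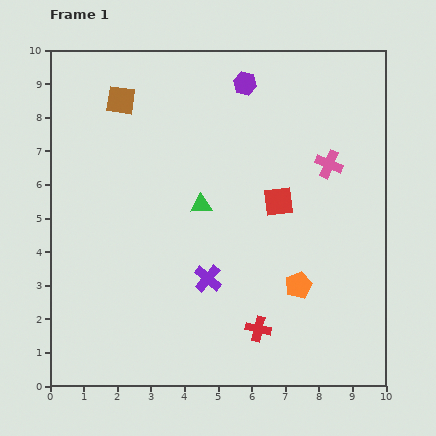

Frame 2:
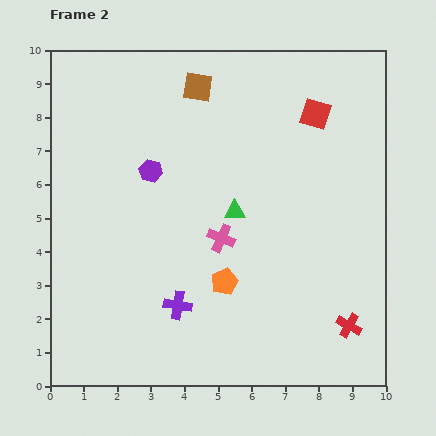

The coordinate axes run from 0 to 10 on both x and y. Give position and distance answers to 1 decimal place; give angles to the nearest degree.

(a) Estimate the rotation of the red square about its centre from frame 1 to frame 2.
24° clockwise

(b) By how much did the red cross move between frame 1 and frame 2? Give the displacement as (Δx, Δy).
(2.7, 0.1)

The red cross was at (6.2, 1.7) in frame 1 and (8.9, 1.8) in frame 2.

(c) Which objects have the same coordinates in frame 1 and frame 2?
none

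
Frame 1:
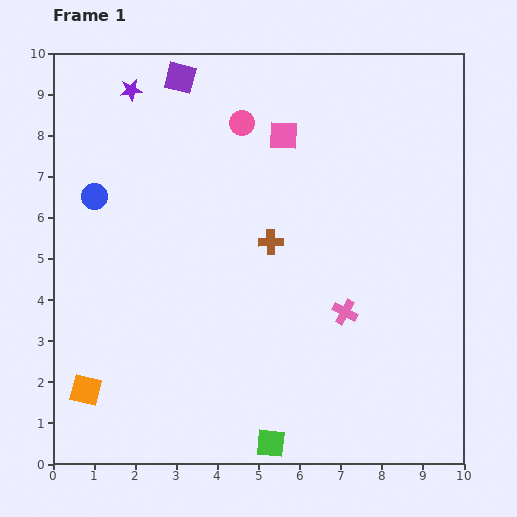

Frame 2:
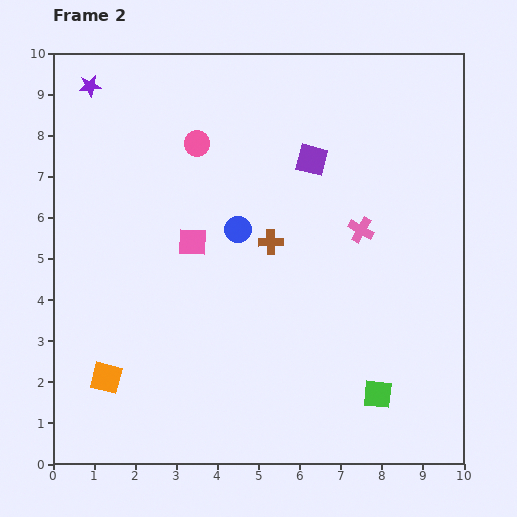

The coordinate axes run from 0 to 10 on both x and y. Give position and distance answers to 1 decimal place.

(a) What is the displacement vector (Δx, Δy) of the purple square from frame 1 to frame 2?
(3.2, -2.0)

The purple square was at (3.1, 9.4) in frame 1 and (6.3, 7.4) in frame 2.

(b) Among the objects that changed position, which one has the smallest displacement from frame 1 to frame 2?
the orange square

(moved 0.6)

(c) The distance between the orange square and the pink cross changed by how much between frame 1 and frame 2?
+0.6

Distance in frame 1: 6.6. Distance in frame 2: 7.2.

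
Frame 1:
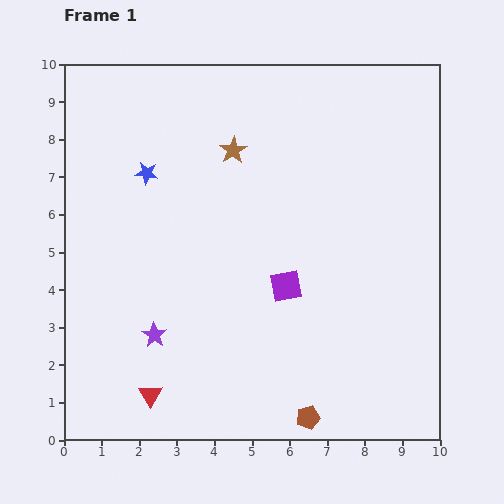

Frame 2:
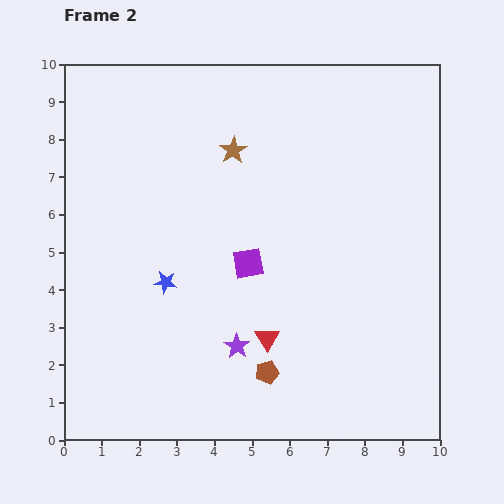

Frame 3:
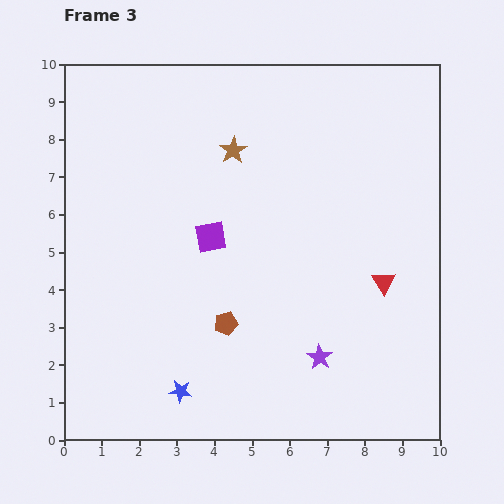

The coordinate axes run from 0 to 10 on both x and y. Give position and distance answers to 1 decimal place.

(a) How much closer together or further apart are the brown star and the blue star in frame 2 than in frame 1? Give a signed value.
+1.5

Distance in frame 1: 2.4. Distance in frame 2: 3.9.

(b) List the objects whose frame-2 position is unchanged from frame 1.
the brown star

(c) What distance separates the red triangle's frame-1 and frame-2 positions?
3.4

The red triangle moved from (2.3, 1.2) to (5.4, 2.7), a distance of √(3.1² + 1.5²) ≈ 3.4.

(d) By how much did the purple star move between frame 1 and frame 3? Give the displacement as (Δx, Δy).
(4.4, -0.6)

The purple star was at (2.4, 2.8) in frame 1 and (6.8, 2.2) in frame 3.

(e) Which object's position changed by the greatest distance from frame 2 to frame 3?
the red triangle

(moved 3.4; next 2.9)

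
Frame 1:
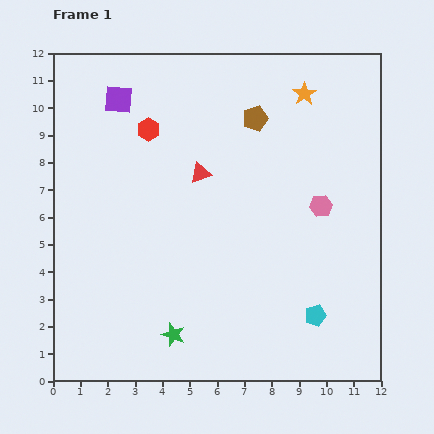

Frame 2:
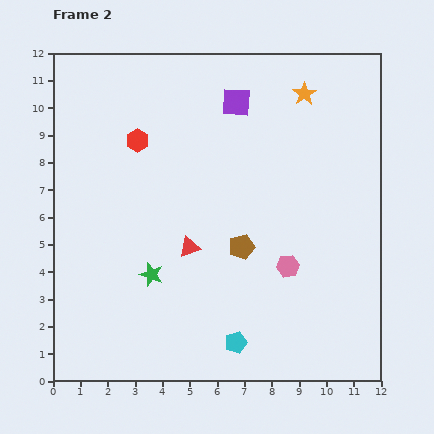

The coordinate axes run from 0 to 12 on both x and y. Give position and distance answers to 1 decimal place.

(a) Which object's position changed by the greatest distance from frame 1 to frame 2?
the brown pentagon

(moved 4.7; next 4.3)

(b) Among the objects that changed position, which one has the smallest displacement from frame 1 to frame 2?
the red hexagon

(moved 0.6)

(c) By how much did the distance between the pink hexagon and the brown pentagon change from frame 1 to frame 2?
-2.2

Distance in frame 1: 4.0. Distance in frame 2: 1.8.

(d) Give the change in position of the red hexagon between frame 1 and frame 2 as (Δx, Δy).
(-0.4, -0.4)

The red hexagon was at (3.5, 9.2) in frame 1 and (3.1, 8.8) in frame 2.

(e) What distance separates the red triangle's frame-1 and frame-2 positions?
2.7

The red triangle moved from (5.4, 7.6) to (5.0, 4.9), a distance of √(0.4² + 2.7²) ≈ 2.7.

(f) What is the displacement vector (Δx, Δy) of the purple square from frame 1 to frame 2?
(4.3, -0.1)

The purple square was at (2.4, 10.3) in frame 1 and (6.7, 10.2) in frame 2.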